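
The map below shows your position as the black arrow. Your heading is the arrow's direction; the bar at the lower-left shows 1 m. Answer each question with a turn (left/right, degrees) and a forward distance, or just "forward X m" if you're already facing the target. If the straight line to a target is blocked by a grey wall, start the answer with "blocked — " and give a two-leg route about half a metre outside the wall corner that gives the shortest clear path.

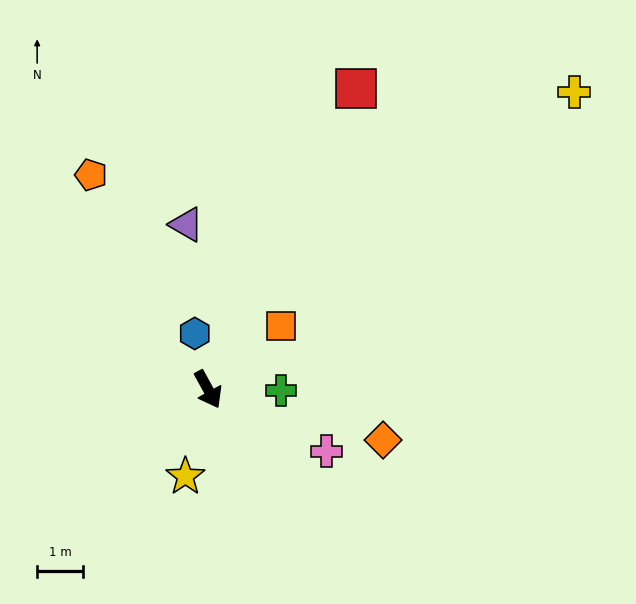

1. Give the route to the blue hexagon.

turn left 165°, forward 1.2 m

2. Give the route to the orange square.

turn left 102°, forward 2.1 m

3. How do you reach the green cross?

turn left 60°, forward 1.6 m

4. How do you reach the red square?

turn left 125°, forward 7.2 m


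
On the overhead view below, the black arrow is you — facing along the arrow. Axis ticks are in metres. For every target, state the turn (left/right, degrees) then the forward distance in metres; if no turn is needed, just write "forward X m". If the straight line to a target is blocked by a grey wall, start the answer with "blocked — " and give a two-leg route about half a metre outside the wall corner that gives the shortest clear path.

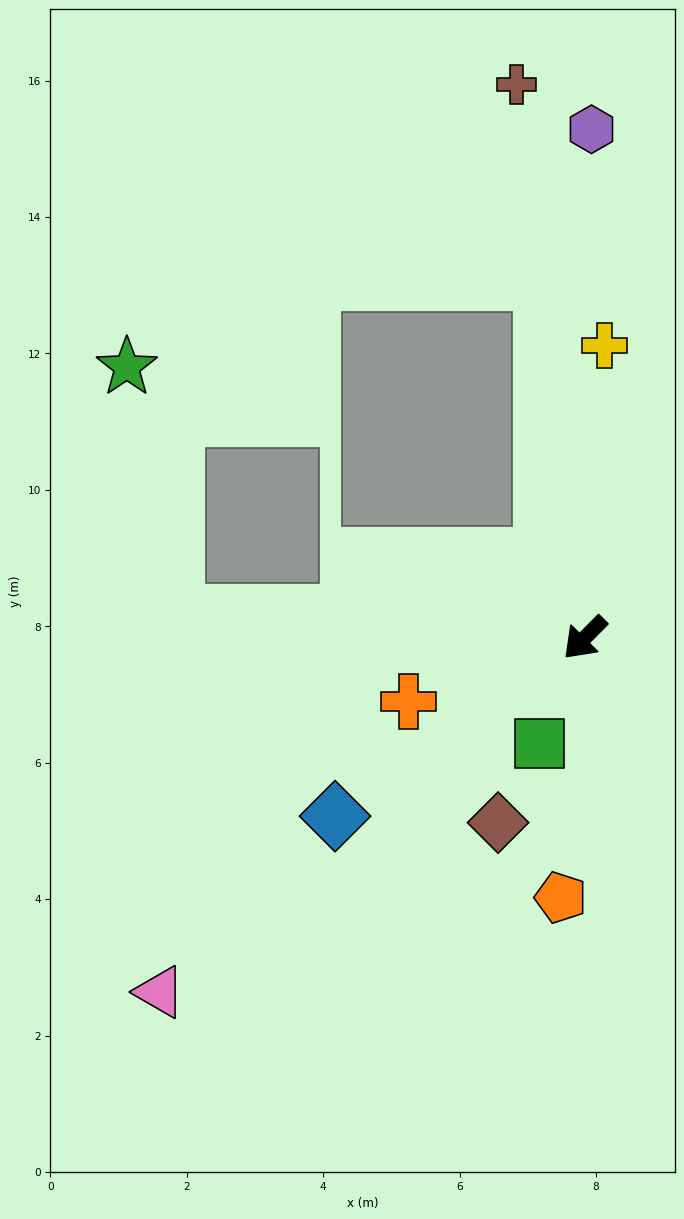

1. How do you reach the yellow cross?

turn right 139°, forward 4.3 m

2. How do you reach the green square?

turn left 22°, forward 1.7 m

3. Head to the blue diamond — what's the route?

turn right 10°, forward 4.5 m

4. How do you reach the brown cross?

turn right 128°, forward 8.2 m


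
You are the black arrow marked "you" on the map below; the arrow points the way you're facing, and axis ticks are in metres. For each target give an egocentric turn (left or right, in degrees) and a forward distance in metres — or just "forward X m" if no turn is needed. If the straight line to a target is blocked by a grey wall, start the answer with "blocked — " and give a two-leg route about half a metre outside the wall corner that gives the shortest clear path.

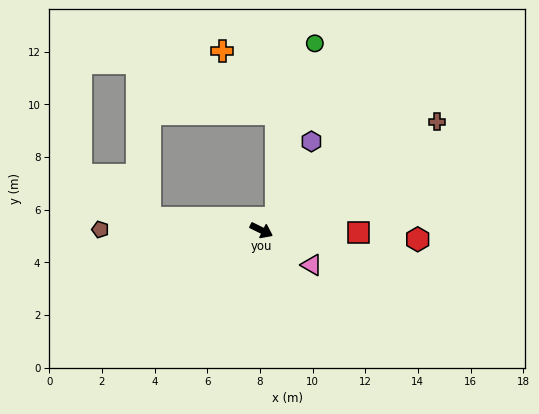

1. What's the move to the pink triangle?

turn right 8°, forward 2.3 m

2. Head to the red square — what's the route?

turn left 25°, forward 3.7 m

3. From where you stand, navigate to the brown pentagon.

turn right 154°, forward 6.1 m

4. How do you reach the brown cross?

turn left 58°, forward 7.8 m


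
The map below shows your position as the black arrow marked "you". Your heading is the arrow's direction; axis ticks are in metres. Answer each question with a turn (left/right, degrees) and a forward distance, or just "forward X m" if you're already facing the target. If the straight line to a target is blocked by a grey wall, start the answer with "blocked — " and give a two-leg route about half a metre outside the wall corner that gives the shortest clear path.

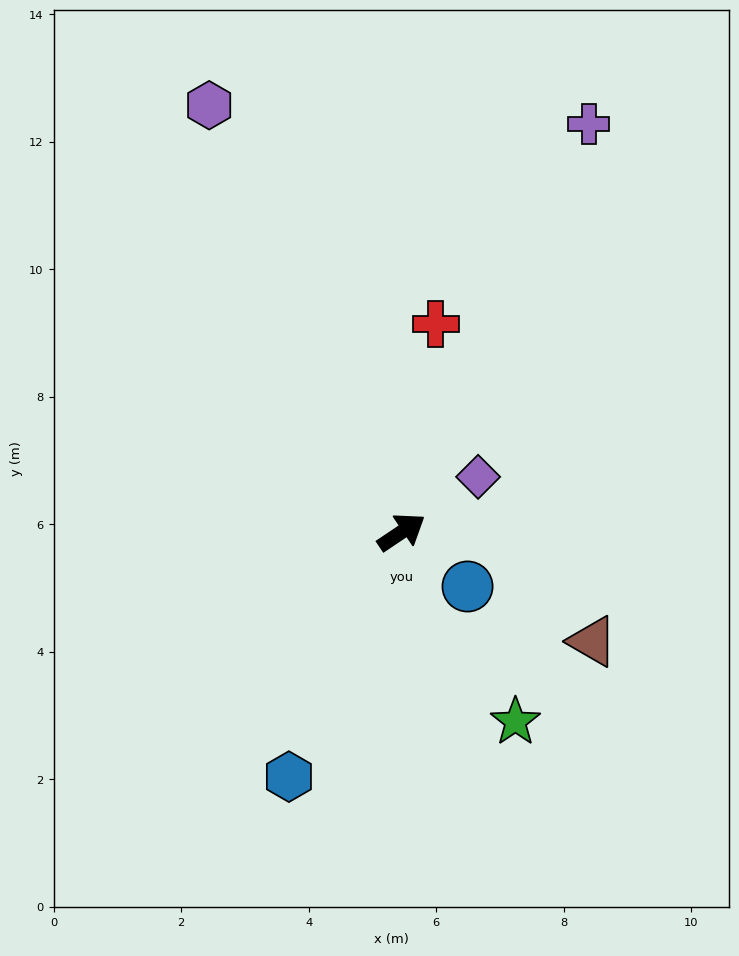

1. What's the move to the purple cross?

turn left 32°, forward 7.0 m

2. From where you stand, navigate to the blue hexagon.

turn right 149°, forward 4.2 m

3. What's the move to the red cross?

turn left 47°, forward 3.3 m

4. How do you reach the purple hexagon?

turn left 80°, forward 7.3 m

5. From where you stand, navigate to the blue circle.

turn right 73°, forward 1.3 m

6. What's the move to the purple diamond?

forward 1.5 m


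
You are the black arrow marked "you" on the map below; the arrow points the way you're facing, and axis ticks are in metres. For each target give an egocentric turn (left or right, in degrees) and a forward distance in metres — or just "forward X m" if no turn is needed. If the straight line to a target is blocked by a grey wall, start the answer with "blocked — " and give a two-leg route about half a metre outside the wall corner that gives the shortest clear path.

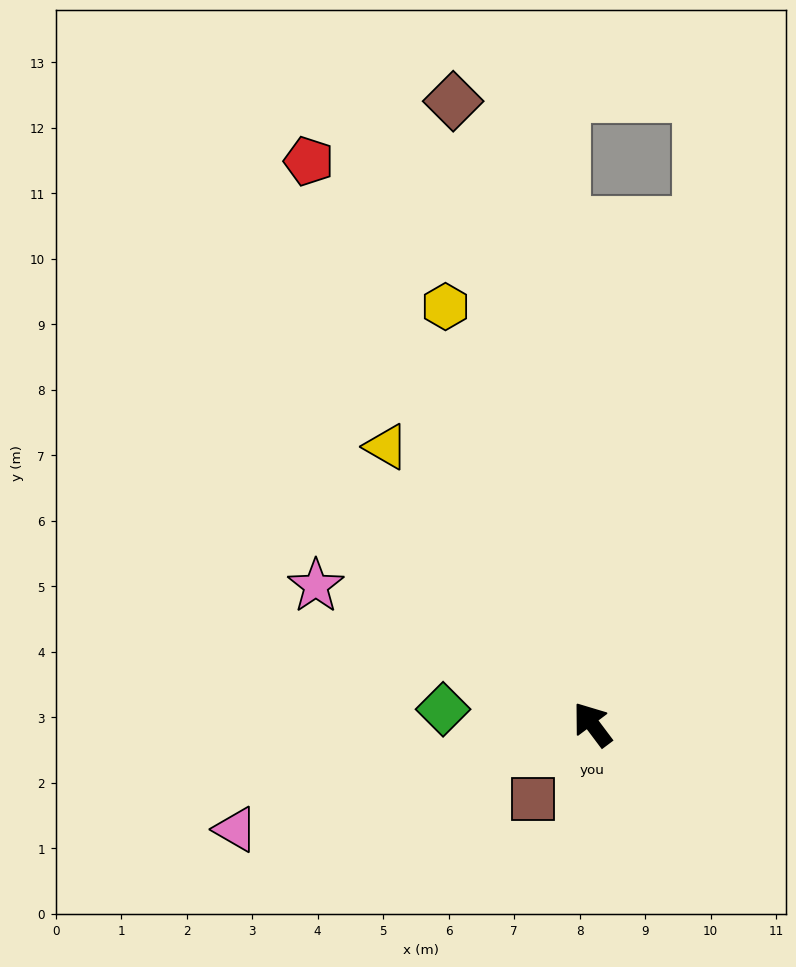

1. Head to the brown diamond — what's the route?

turn right 24°, forward 9.7 m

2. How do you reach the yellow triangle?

forward 5.3 m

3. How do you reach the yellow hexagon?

turn right 18°, forward 6.8 m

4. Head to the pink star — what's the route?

turn left 27°, forward 4.7 m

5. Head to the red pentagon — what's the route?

turn right 10°, forward 9.6 m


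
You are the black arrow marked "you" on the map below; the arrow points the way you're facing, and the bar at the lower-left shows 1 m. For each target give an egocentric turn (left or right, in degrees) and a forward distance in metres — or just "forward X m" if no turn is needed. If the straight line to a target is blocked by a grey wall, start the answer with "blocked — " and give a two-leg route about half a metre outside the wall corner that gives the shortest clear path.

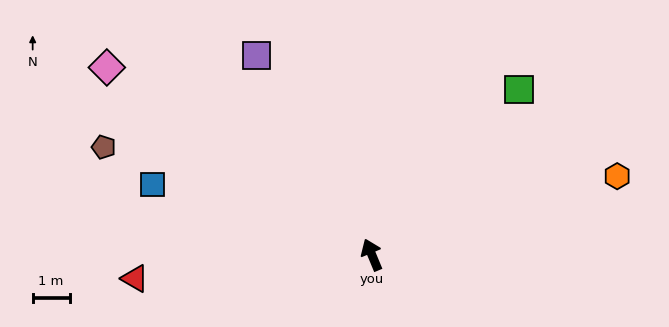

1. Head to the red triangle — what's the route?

turn left 73°, forward 6.5 m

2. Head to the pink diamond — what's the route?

turn left 32°, forward 8.8 m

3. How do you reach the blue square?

turn left 50°, forward 6.2 m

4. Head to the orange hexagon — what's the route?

turn right 95°, forward 7.0 m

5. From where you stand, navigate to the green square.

turn right 64°, forward 6.0 m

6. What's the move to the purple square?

turn left 7°, forward 6.2 m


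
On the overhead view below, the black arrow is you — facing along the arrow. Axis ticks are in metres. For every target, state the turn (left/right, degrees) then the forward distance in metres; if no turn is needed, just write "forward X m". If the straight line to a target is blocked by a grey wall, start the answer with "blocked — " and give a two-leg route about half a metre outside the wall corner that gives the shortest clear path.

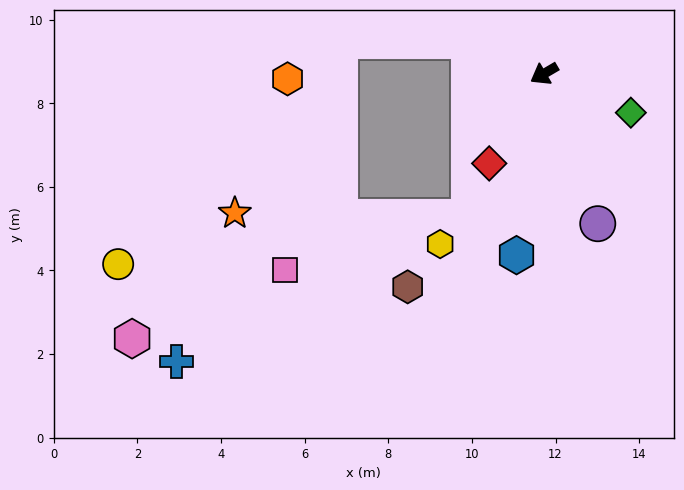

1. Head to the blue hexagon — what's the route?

turn left 51°, forward 4.4 m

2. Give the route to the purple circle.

turn left 79°, forward 3.8 m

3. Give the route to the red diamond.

turn left 28°, forward 2.5 m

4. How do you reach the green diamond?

turn left 125°, forward 2.3 m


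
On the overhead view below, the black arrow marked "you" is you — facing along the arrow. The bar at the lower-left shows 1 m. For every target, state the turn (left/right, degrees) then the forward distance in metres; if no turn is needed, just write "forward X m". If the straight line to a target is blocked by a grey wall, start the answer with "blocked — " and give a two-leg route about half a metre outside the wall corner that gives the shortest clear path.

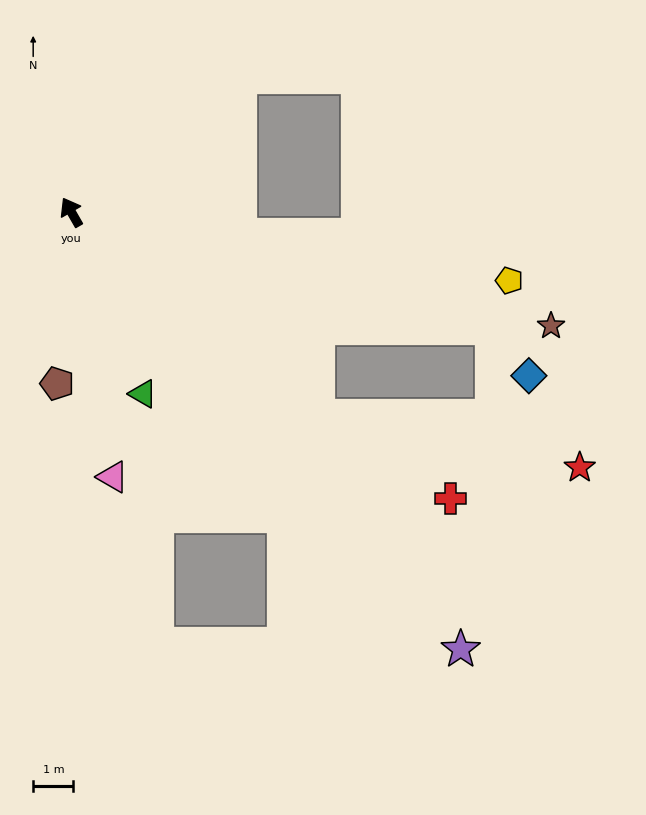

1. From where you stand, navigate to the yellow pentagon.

turn right 129°, forward 11.0 m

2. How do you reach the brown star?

turn right 133°, forward 12.2 m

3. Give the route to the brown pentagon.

turn left 145°, forward 4.3 m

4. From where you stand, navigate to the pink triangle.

turn left 159°, forward 6.7 m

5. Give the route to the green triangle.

turn left 172°, forward 4.8 m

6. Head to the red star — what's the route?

blocked — turn right 159°, forward 7.9 m, then turn left 28°, forward 6.6 m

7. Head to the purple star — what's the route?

turn right 168°, forward 14.5 m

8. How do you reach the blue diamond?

blocked — turn right 135°, forward 10.8 m, then turn right 37°, forward 1.5 m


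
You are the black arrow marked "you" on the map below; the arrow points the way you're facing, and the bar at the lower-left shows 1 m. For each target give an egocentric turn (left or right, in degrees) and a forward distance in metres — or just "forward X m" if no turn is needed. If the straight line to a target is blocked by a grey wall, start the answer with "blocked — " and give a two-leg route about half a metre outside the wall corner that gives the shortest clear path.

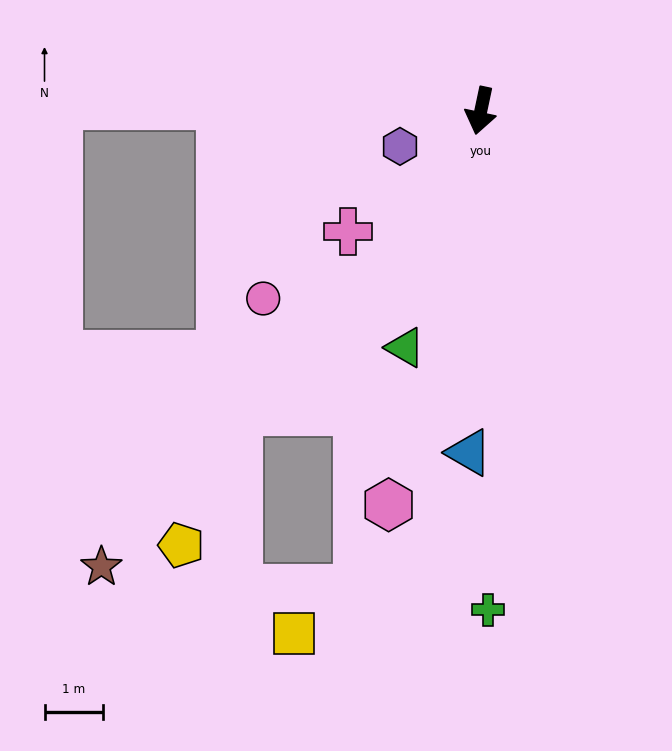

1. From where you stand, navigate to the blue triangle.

turn left 10°, forward 5.9 m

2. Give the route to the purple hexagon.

turn right 54°, forward 1.5 m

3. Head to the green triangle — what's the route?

turn right 6°, forward 4.3 m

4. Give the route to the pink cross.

turn right 36°, forward 3.1 m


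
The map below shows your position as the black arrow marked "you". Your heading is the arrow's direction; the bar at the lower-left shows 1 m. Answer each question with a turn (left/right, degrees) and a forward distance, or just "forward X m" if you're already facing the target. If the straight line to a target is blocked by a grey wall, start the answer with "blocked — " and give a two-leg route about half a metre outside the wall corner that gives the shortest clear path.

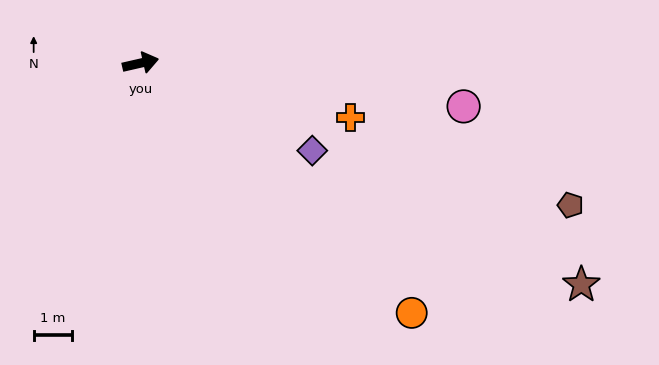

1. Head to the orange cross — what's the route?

turn right 27°, forward 5.6 m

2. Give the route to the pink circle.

turn right 21°, forward 8.4 m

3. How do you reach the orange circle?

turn right 56°, forward 9.5 m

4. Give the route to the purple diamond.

turn right 40°, forward 5.0 m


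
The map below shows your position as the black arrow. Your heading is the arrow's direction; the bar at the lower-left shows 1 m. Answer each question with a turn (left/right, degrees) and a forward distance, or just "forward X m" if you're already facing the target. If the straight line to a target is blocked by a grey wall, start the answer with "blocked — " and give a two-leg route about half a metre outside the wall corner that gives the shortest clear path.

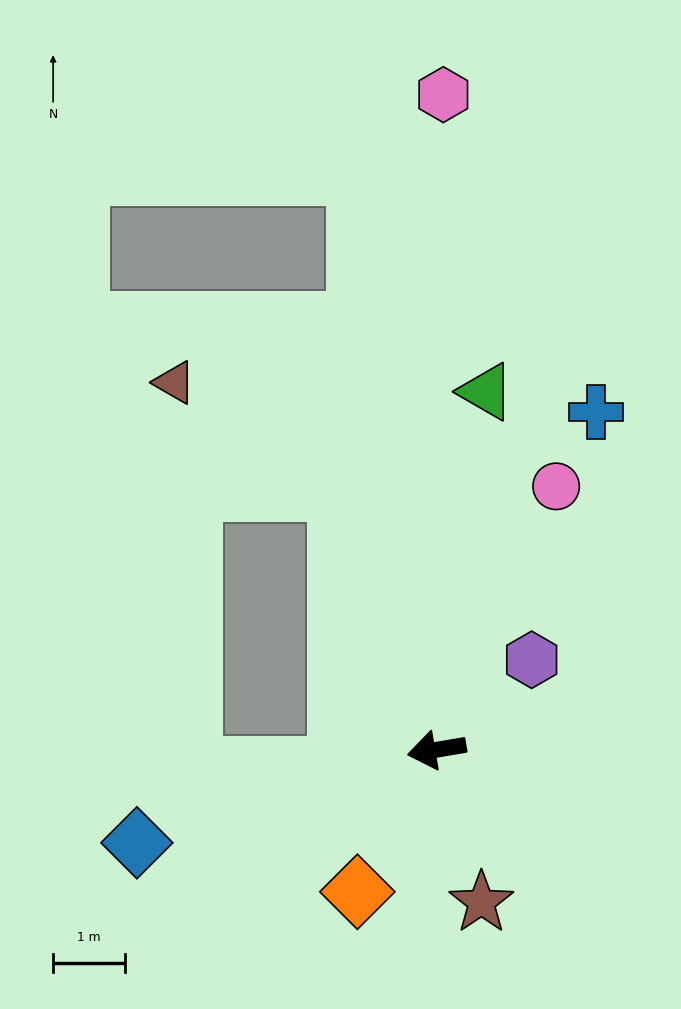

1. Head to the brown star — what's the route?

turn left 97°, forward 2.2 m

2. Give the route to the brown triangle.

blocked — turn right 79°, forward 3.8 m, then turn left 36°, forward 2.7 m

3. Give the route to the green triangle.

turn right 107°, forward 5.0 m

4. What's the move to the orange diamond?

turn left 51°, forward 2.3 m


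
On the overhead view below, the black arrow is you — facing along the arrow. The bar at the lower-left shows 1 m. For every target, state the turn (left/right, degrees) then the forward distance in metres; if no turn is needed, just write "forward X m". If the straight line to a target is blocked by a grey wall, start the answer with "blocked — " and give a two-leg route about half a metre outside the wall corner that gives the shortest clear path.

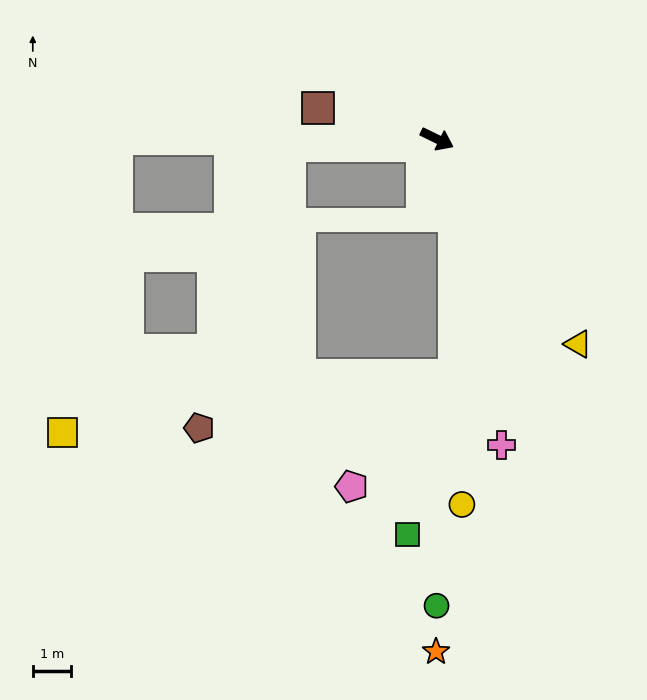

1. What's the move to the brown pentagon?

blocked — turn right 151°, forward 3.9 m, then turn left 69°, forward 7.8 m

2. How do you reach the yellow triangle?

turn right 29°, forward 6.6 m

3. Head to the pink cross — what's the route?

turn right 52°, forward 8.3 m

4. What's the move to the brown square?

turn right 168°, forward 3.3 m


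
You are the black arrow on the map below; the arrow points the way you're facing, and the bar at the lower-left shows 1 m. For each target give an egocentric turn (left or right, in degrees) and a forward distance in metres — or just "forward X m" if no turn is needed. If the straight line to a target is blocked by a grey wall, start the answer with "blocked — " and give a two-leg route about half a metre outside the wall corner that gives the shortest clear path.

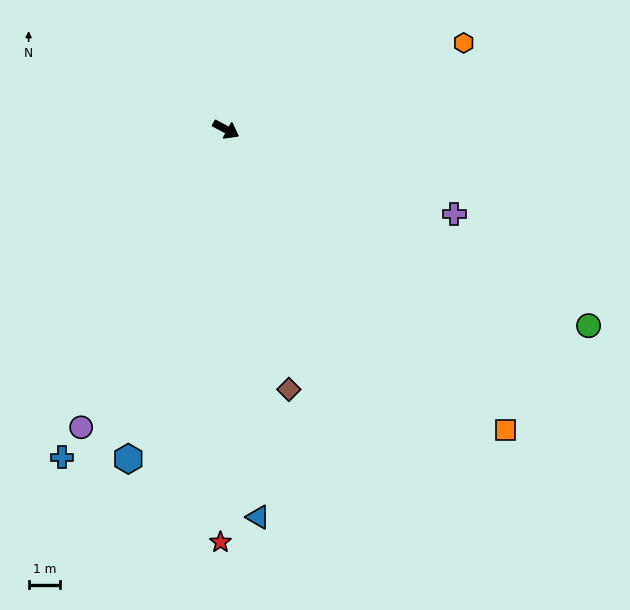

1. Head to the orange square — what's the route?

turn right 19°, forward 13.0 m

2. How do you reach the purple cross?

turn left 8°, forward 7.7 m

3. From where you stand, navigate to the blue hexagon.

turn right 78°, forward 10.9 m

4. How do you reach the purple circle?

turn right 88°, forward 10.5 m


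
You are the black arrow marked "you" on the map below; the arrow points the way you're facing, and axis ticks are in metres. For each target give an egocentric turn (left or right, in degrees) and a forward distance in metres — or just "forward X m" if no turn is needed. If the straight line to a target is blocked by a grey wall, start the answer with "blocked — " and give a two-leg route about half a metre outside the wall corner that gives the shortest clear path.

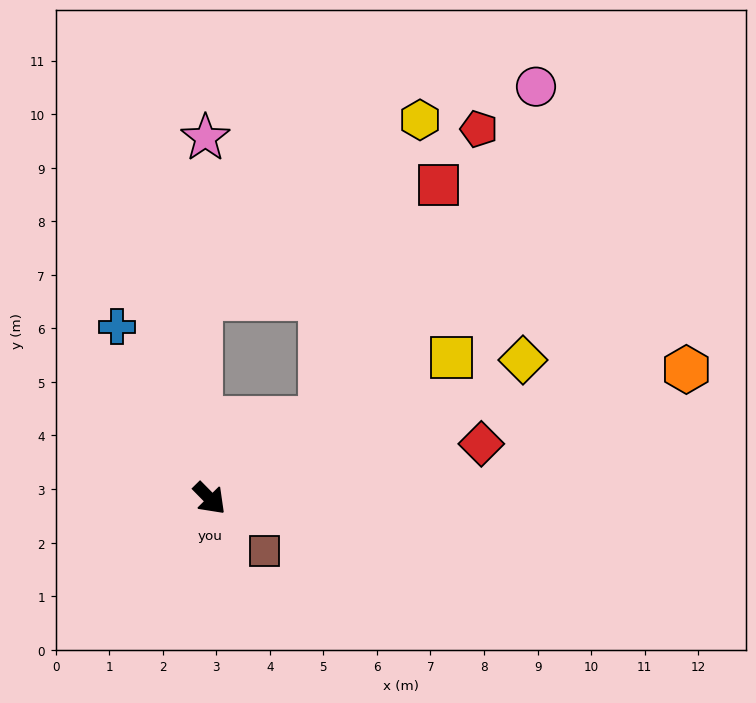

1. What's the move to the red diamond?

turn left 57°, forward 5.2 m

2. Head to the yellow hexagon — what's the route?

blocked — turn left 81°, forward 2.6 m, then turn left 36°, forward 5.9 m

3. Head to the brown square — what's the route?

forward 1.4 m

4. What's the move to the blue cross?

turn left 164°, forward 3.6 m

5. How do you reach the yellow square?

turn left 76°, forward 5.2 m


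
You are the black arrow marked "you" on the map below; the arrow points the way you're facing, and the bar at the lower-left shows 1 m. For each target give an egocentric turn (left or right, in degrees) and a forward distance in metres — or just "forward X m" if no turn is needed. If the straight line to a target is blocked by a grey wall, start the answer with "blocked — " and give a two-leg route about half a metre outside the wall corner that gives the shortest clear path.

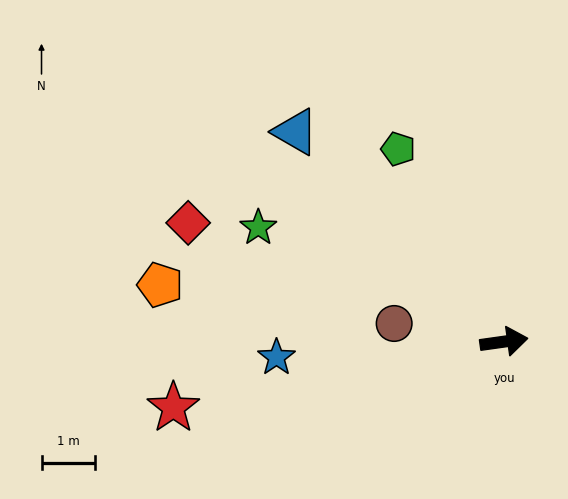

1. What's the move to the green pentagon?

turn left 111°, forward 4.1 m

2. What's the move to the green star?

turn left 147°, forward 5.1 m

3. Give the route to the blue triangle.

turn left 127°, forward 5.5 m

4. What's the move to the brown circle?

turn left 163°, forward 2.1 m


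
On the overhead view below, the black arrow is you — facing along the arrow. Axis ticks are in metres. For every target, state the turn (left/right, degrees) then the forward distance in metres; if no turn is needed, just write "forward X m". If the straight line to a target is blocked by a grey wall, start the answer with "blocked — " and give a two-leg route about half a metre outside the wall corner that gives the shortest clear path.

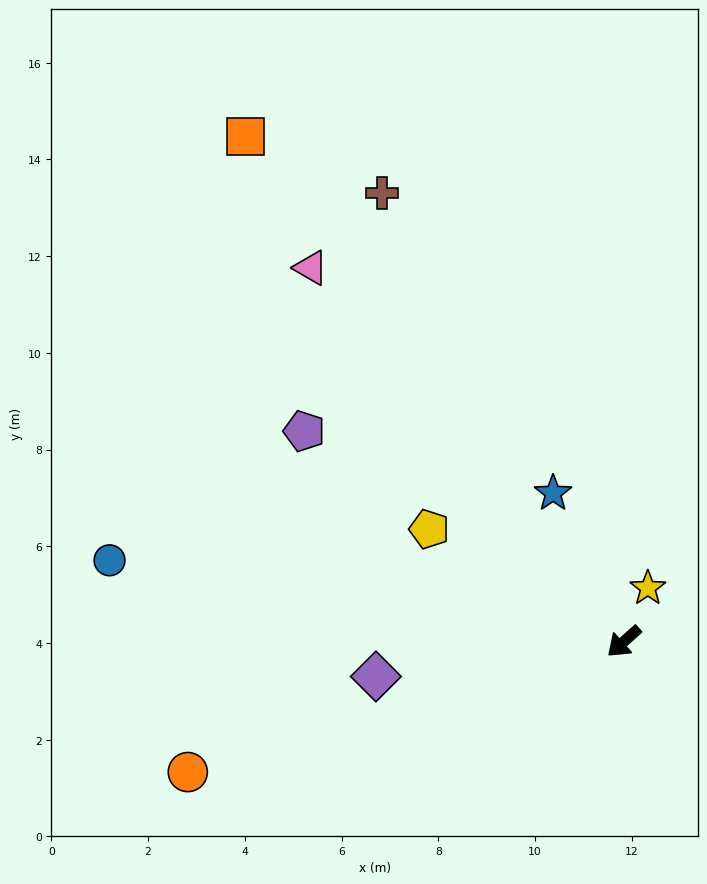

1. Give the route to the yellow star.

turn right 156°, forward 1.2 m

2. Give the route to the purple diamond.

turn right 34°, forward 5.2 m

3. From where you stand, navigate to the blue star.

turn right 106°, forward 3.4 m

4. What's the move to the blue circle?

turn right 51°, forward 10.8 m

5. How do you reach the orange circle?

turn right 25°, forward 9.4 m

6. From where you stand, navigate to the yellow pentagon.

turn right 72°, forward 4.6 m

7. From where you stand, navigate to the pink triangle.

turn right 92°, forward 10.1 m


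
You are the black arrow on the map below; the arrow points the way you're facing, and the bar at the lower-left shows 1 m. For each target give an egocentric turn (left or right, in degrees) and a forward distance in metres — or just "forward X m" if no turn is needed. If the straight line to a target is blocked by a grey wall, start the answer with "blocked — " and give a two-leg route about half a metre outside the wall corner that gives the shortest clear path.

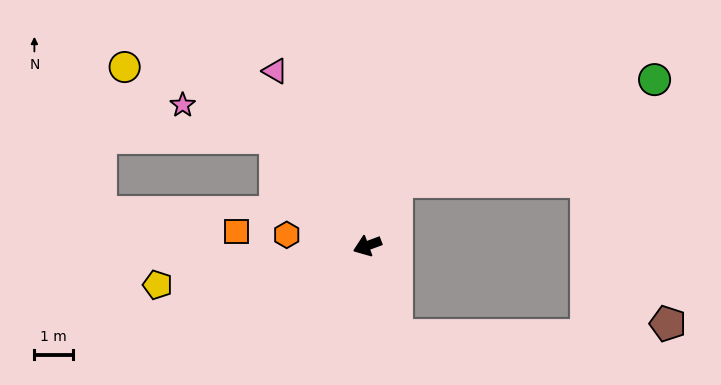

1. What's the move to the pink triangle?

turn right 83°, forward 5.1 m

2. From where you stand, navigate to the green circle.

blocked — turn right 135°, forward 1.8 m, then turn right 44°, forward 7.1 m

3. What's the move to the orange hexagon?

turn right 28°, forward 2.1 m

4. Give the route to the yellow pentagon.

turn right 10°, forward 5.5 m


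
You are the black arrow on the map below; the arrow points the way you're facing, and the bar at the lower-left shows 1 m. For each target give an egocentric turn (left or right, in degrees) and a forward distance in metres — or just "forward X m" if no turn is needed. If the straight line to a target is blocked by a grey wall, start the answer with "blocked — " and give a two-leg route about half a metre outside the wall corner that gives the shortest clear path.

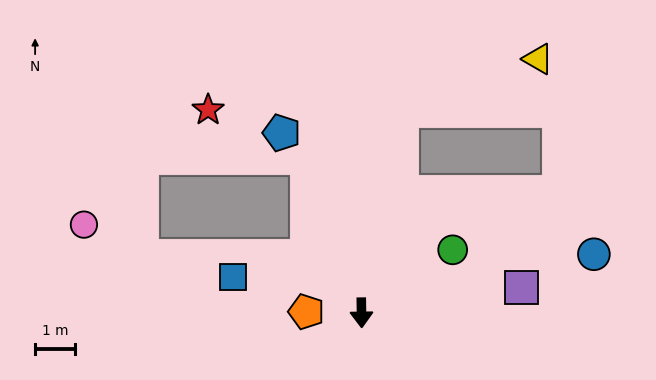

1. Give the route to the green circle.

turn left 124°, forward 2.8 m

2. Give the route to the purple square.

turn left 98°, forward 4.0 m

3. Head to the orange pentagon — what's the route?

turn right 92°, forward 1.4 m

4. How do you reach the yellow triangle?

blocked — turn left 168°, forward 5.1 m, then turn right 58°, forward 3.6 m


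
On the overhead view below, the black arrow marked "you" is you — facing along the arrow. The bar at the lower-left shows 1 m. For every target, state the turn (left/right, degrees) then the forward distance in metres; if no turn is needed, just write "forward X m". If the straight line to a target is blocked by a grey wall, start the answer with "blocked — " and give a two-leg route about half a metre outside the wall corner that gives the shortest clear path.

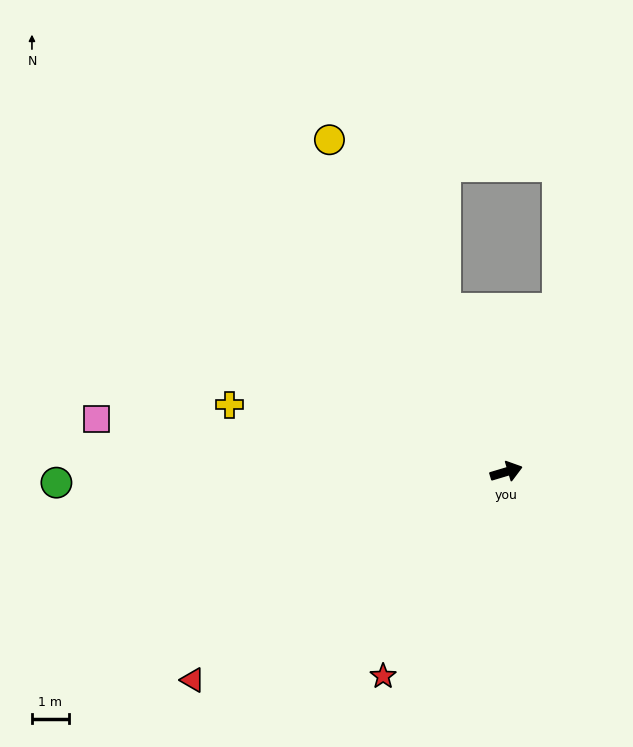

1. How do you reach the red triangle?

turn right 163°, forward 10.3 m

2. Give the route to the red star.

turn right 138°, forward 6.5 m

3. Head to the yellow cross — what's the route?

turn left 150°, forward 7.8 m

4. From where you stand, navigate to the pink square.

turn left 156°, forward 11.3 m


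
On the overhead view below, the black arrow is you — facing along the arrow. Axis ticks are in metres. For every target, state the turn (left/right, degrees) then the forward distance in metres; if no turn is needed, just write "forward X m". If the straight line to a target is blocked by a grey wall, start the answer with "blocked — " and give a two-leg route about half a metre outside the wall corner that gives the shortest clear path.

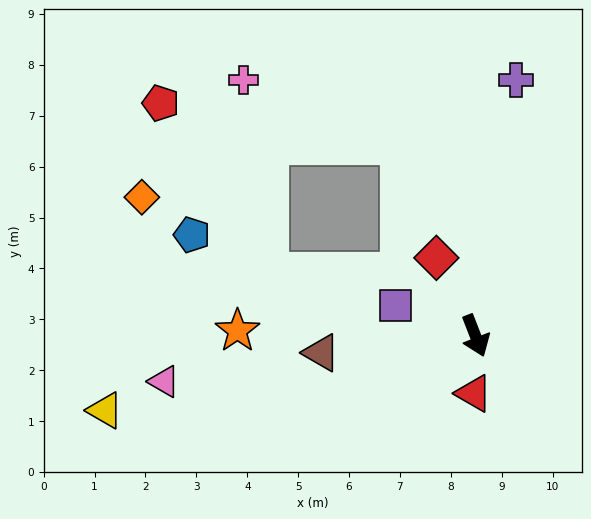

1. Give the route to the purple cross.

turn left 150°, forward 5.1 m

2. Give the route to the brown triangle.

turn right 105°, forward 3.0 m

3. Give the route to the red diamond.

turn right 175°, forward 1.7 m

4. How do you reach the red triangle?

turn right 23°, forward 1.1 m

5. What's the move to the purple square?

turn right 132°, forward 1.7 m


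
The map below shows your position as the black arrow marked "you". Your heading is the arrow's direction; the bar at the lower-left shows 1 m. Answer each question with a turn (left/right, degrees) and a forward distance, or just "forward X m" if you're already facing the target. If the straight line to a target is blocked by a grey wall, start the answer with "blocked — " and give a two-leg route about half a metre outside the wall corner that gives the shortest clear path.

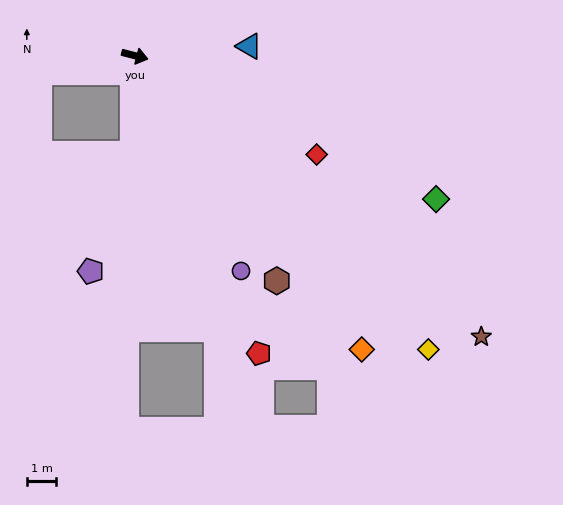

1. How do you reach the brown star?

turn right 24°, forward 15.1 m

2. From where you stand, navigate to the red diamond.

turn right 14°, forward 7.0 m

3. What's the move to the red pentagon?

turn right 53°, forward 10.9 m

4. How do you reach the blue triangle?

turn left 19°, forward 3.9 m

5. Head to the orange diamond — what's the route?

turn right 38°, forward 12.6 m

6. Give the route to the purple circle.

turn right 49°, forward 8.1 m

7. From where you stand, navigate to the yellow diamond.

turn right 30°, forward 14.0 m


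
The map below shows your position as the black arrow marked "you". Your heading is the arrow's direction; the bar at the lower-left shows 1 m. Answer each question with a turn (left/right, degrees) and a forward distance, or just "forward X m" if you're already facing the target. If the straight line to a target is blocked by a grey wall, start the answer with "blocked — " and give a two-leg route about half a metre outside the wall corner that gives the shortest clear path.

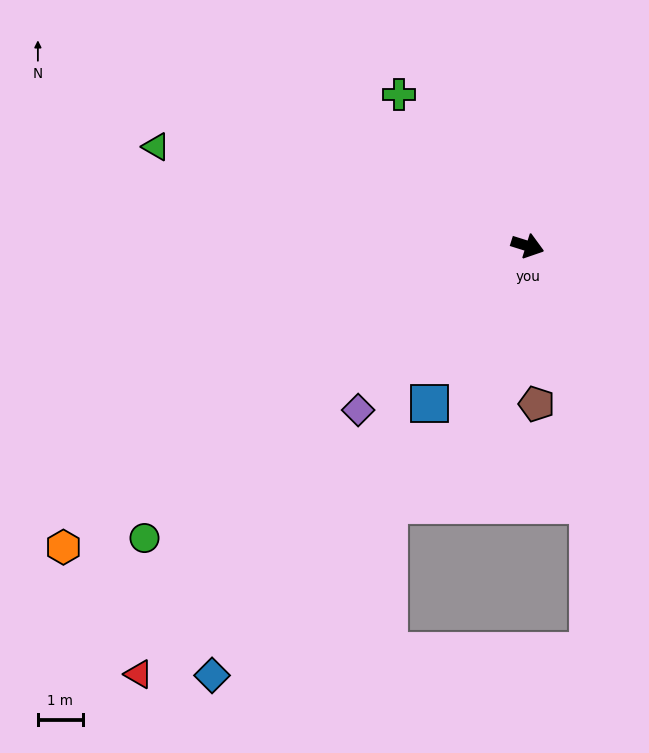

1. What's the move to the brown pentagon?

turn right 69°, forward 3.5 m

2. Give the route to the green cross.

turn left 148°, forward 4.4 m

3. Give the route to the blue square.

turn right 104°, forward 4.1 m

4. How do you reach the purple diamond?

turn right 119°, forward 5.2 m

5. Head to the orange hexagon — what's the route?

turn right 130°, forward 12.3 m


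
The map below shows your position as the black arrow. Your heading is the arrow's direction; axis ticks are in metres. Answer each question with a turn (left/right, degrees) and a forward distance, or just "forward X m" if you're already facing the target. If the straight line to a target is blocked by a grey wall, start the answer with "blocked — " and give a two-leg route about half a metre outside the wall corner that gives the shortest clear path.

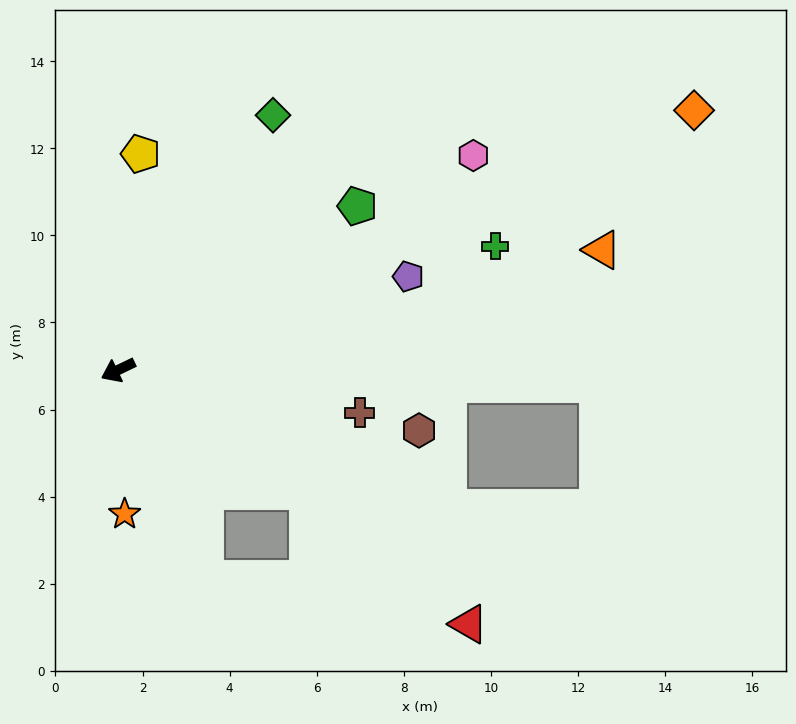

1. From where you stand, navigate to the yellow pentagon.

turn right 122°, forward 5.0 m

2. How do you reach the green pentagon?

turn right 171°, forward 6.7 m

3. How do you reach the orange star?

turn left 67°, forward 3.3 m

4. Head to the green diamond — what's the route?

turn right 147°, forward 6.8 m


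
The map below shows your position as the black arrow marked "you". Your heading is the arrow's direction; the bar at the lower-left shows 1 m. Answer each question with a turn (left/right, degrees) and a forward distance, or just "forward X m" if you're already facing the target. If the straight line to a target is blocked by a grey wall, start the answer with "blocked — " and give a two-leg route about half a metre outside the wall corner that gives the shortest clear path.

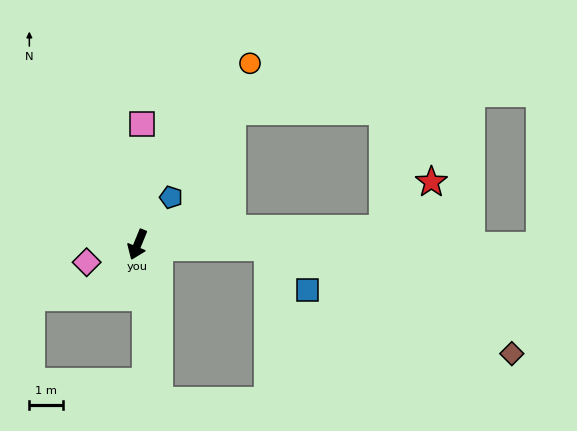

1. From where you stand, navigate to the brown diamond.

blocked — turn left 111°, forward 3.9 m, then turn right 22°, forward 7.9 m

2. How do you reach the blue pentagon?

turn left 167°, forward 1.7 m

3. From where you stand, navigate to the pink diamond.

turn right 49°, forward 1.6 m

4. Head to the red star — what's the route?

blocked — turn left 116°, forward 7.3 m, then turn left 40°, forward 2.0 m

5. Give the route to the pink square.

turn right 160°, forward 3.6 m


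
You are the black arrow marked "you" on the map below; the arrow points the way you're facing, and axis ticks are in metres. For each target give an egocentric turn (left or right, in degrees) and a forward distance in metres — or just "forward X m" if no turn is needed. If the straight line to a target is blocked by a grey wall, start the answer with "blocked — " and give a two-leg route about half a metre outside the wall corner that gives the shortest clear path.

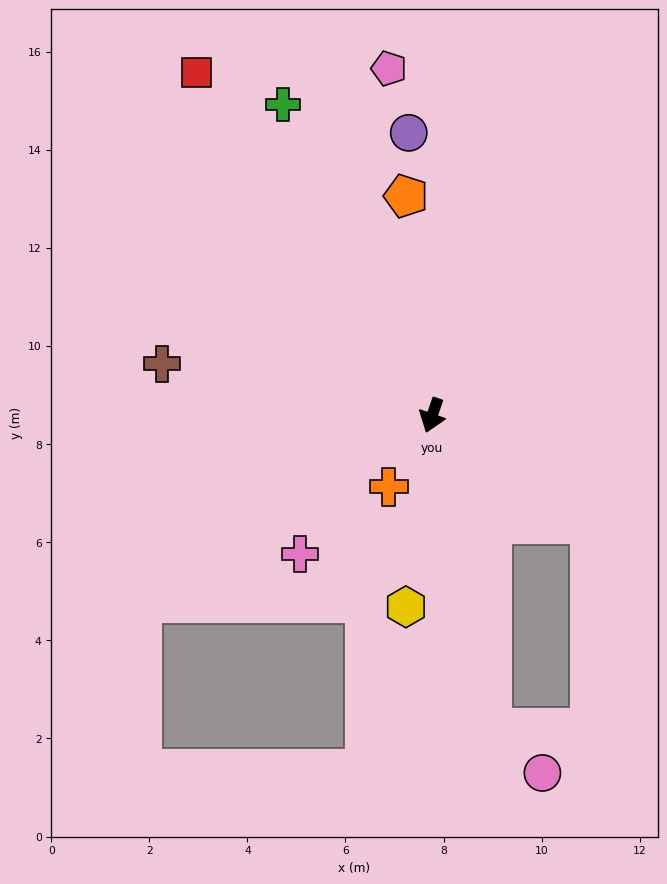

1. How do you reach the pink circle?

blocked — turn left 30°, forward 6.5 m, then turn left 38°, forward 1.4 m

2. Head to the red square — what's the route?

turn right 126°, forward 8.5 m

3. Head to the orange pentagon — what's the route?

turn right 154°, forward 4.5 m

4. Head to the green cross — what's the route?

turn right 135°, forward 7.0 m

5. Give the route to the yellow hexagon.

turn left 11°, forward 3.9 m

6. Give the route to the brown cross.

turn right 82°, forward 5.6 m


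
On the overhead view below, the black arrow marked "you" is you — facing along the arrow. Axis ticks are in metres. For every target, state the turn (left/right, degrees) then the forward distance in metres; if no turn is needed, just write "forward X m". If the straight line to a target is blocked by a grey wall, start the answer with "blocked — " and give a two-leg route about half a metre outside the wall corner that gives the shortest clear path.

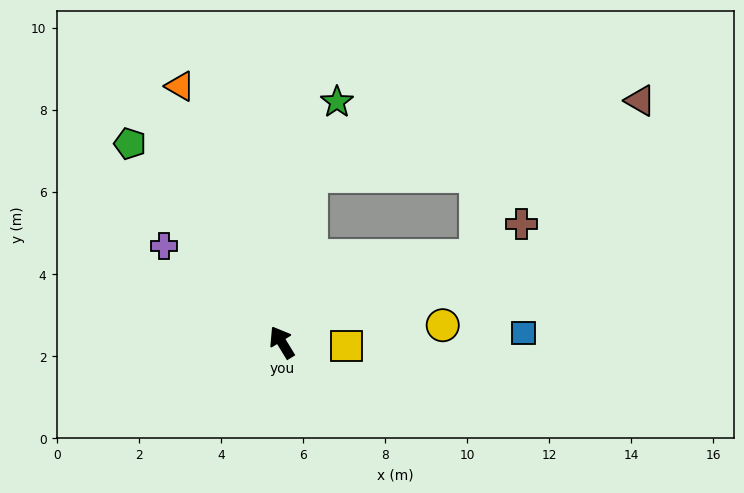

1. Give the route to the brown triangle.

blocked — turn right 41°, forward 4.1 m, then turn right 68°, forward 8.2 m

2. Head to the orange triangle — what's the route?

turn right 10°, forward 6.7 m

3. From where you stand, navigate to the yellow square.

turn right 125°, forward 1.6 m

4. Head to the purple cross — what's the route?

turn left 19°, forward 3.7 m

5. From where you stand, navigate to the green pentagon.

turn left 6°, forward 6.1 m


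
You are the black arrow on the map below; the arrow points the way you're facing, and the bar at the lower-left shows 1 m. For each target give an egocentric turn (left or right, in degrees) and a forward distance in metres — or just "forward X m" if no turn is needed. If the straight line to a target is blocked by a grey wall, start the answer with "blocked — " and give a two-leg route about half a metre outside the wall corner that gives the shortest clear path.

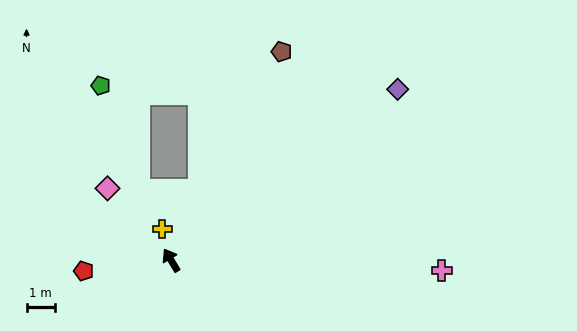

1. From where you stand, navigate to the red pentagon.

turn left 66°, forward 3.1 m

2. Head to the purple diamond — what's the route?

turn right 84°, forward 9.9 m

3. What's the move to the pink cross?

turn right 123°, forward 9.5 m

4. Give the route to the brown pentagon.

turn right 59°, forward 8.3 m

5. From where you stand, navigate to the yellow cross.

turn right 16°, forward 1.1 m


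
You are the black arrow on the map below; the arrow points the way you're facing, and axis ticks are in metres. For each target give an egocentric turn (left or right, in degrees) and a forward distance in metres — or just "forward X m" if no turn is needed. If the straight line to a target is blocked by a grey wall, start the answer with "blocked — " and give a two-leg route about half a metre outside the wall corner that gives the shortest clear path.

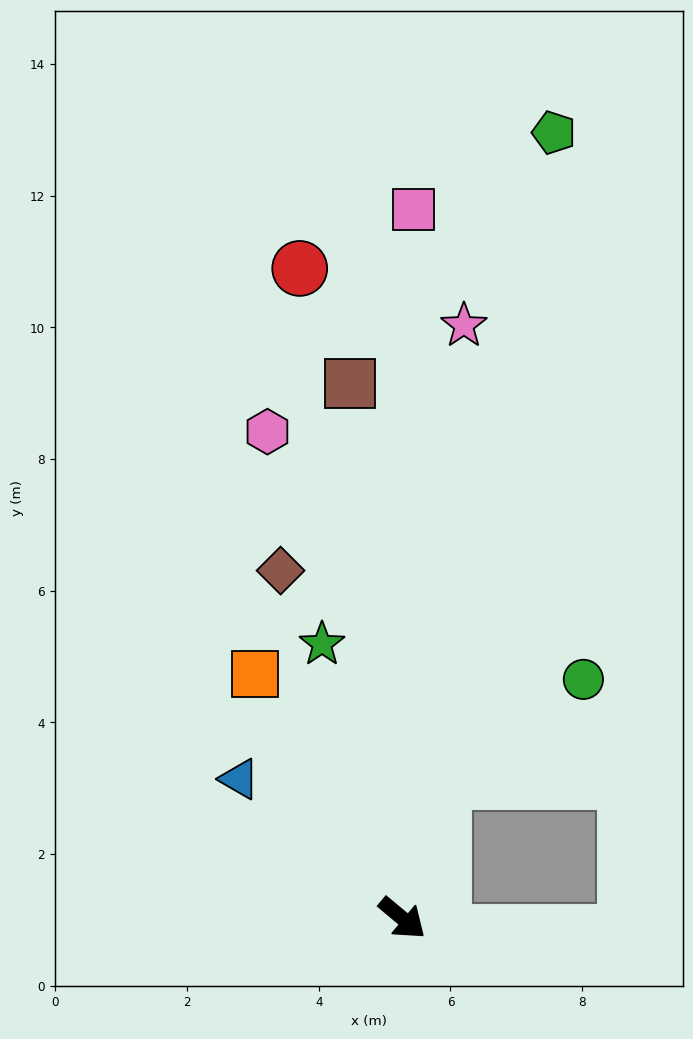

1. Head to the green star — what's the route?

turn left 146°, forward 4.3 m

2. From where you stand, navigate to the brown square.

turn left 135°, forward 8.2 m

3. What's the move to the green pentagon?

turn left 119°, forward 12.2 m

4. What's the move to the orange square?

turn left 161°, forward 4.3 m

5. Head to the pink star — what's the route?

turn left 124°, forward 9.1 m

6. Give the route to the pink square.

turn left 129°, forward 10.8 m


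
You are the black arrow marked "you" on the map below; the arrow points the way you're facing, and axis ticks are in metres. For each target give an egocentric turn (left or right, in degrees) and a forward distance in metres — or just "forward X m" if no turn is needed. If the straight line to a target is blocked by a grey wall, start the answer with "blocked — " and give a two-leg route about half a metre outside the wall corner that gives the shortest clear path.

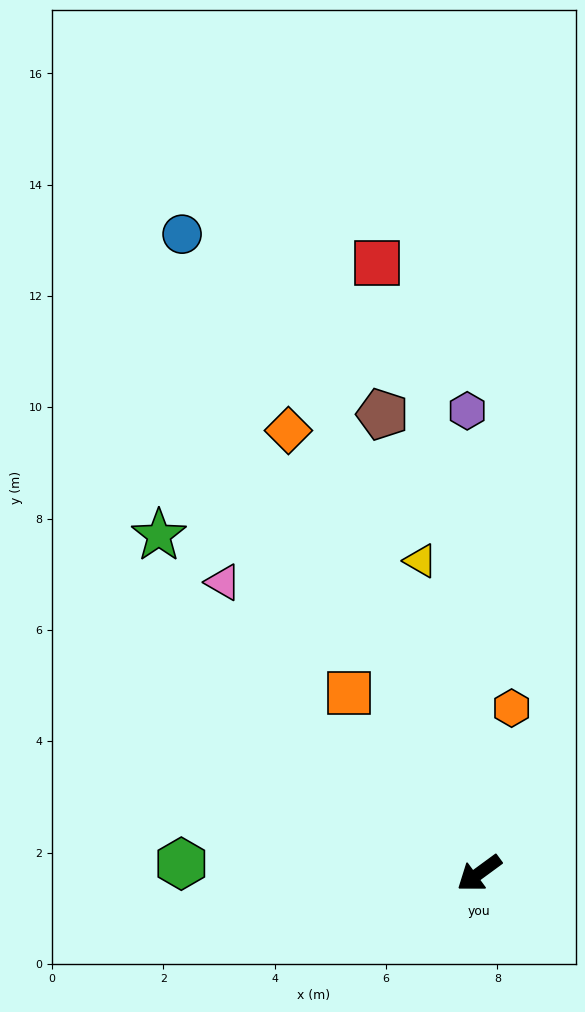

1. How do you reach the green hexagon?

turn right 38°, forward 5.4 m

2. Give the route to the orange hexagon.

turn right 137°, forward 3.0 m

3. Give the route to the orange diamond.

turn right 103°, forward 8.7 m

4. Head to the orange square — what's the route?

turn right 90°, forward 4.0 m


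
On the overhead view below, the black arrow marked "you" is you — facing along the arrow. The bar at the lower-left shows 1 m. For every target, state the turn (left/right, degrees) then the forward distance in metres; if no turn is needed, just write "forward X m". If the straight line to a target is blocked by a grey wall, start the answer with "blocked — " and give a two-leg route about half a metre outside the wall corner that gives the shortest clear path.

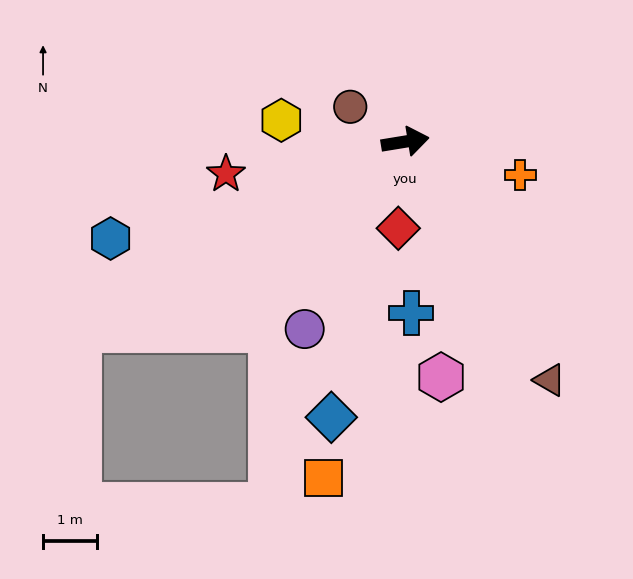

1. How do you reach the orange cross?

turn right 26°, forward 2.2 m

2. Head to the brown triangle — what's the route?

turn right 68°, forward 5.2 m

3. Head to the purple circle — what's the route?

turn right 128°, forward 3.9 m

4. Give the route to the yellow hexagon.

turn left 161°, forward 2.3 m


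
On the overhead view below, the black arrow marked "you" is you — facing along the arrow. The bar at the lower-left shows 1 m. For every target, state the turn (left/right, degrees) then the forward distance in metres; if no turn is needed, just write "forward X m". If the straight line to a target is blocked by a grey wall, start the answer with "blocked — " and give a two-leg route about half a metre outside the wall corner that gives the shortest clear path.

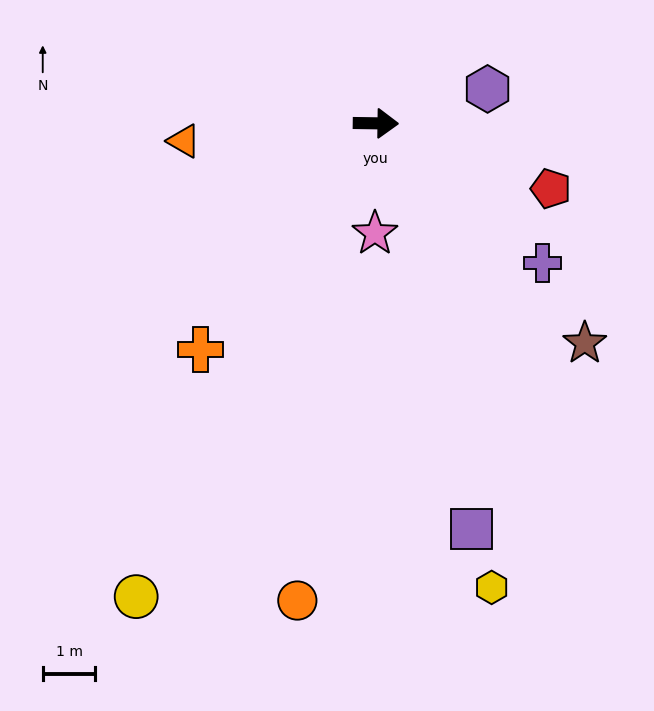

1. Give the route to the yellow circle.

turn right 116°, forward 10.1 m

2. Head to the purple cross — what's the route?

turn right 39°, forward 4.1 m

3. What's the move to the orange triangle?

turn right 174°, forward 3.7 m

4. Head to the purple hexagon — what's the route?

turn left 18°, forward 2.2 m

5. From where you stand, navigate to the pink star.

turn right 90°, forward 2.1 m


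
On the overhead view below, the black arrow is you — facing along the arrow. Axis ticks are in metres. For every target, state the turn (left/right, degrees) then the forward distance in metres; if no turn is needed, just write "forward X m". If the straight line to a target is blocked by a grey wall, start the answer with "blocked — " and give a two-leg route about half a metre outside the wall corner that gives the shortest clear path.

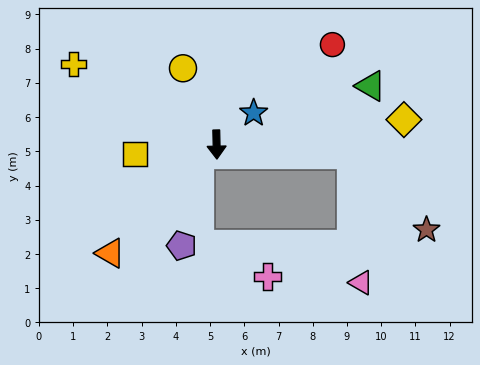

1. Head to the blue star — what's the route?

turn left 129°, forward 1.4 m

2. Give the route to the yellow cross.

turn right 121°, forward 4.8 m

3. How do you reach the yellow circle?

turn right 158°, forward 2.4 m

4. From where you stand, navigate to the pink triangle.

blocked — turn left 85°, forward 4.0 m, then turn right 82°, forward 3.8 m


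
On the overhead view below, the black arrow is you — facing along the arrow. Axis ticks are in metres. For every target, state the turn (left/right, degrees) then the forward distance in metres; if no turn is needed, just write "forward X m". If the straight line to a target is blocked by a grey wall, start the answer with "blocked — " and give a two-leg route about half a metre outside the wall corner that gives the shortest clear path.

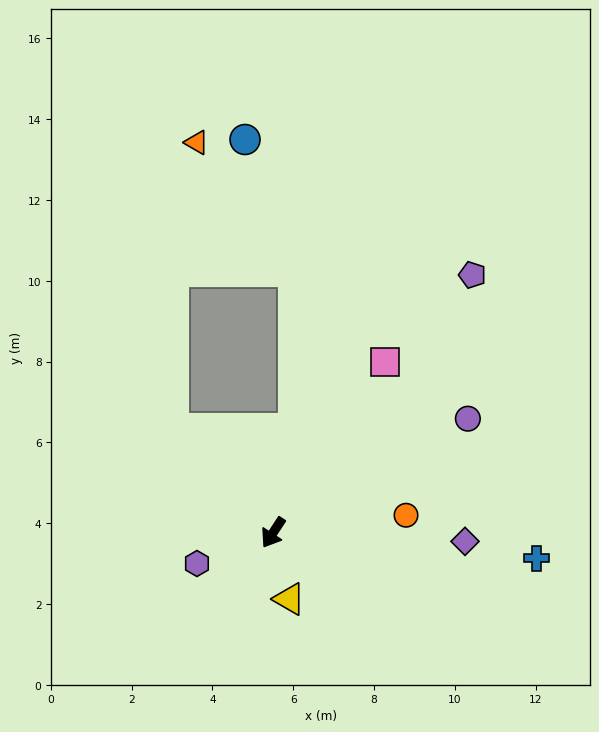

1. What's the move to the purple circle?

turn left 153°, forward 5.6 m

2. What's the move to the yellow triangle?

turn left 47°, forward 1.7 m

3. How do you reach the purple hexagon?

turn right 35°, forward 2.0 m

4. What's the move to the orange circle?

turn left 130°, forward 3.3 m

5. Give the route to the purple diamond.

turn left 120°, forward 4.8 m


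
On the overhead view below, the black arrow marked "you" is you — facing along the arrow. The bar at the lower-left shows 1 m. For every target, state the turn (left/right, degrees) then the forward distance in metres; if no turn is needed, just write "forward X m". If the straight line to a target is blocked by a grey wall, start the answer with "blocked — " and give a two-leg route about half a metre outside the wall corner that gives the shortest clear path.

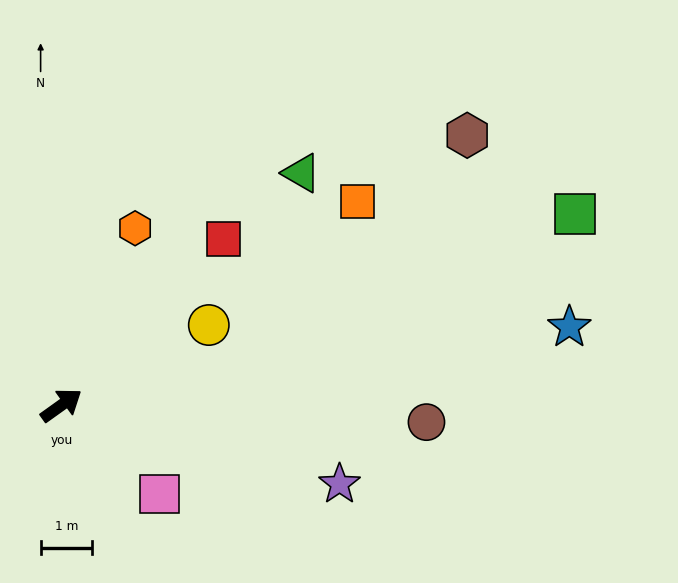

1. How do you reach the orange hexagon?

turn left 32°, forward 3.7 m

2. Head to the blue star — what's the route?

turn right 27°, forward 10.0 m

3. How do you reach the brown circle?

turn right 38°, forward 7.1 m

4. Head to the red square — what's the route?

turn left 10°, forward 4.5 m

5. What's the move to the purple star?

turn right 51°, forward 5.6 m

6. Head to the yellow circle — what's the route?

turn right 7°, forward 3.3 m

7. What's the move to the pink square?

turn right 78°, forward 2.6 m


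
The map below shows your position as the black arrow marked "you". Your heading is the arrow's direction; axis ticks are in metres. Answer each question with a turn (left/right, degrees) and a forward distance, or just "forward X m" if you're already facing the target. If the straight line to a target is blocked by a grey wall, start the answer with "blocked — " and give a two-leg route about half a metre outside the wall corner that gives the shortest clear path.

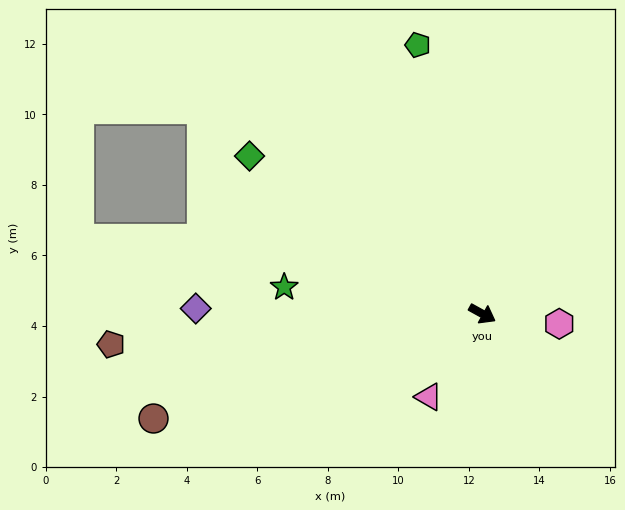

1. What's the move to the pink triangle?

turn right 94°, forward 2.8 m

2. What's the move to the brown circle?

turn right 133°, forward 9.8 m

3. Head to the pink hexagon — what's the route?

turn left 21°, forward 2.2 m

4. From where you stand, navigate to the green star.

turn right 159°, forward 5.7 m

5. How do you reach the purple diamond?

turn right 152°, forward 8.1 m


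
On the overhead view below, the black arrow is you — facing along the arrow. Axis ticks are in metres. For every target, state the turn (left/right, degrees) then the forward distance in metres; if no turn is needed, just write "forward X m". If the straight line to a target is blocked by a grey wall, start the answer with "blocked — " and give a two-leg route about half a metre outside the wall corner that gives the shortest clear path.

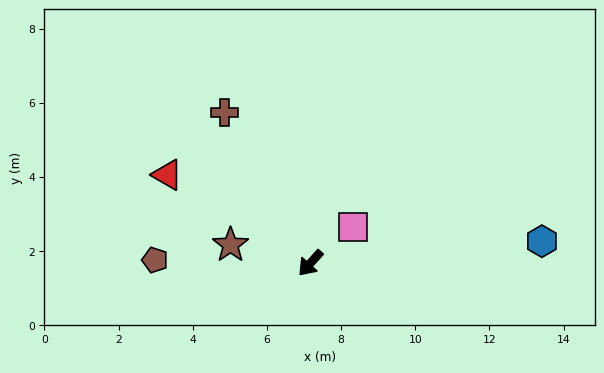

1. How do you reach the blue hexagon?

turn left 137°, forward 6.3 m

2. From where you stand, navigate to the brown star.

turn right 61°, forward 2.2 m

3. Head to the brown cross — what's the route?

turn right 108°, forward 4.7 m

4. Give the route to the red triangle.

turn right 80°, forward 4.5 m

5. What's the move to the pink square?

turn left 172°, forward 1.5 m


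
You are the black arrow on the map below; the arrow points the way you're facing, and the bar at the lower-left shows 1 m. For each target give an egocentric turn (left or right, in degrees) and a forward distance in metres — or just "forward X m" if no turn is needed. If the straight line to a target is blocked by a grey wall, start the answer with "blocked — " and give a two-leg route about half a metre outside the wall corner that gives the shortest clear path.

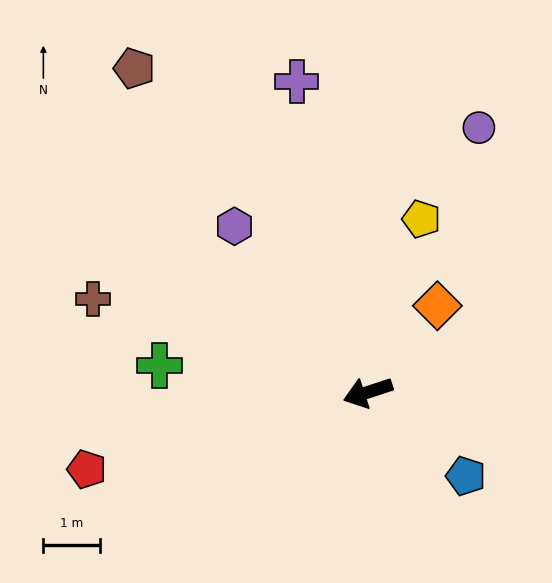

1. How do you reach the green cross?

turn right 25°, forward 3.7 m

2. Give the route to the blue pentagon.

turn left 121°, forward 2.3 m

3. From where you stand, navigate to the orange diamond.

turn right 147°, forward 2.0 m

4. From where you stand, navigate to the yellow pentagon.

turn right 125°, forward 3.2 m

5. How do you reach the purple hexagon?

turn right 69°, forward 3.8 m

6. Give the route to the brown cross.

turn right 37°, forward 5.2 m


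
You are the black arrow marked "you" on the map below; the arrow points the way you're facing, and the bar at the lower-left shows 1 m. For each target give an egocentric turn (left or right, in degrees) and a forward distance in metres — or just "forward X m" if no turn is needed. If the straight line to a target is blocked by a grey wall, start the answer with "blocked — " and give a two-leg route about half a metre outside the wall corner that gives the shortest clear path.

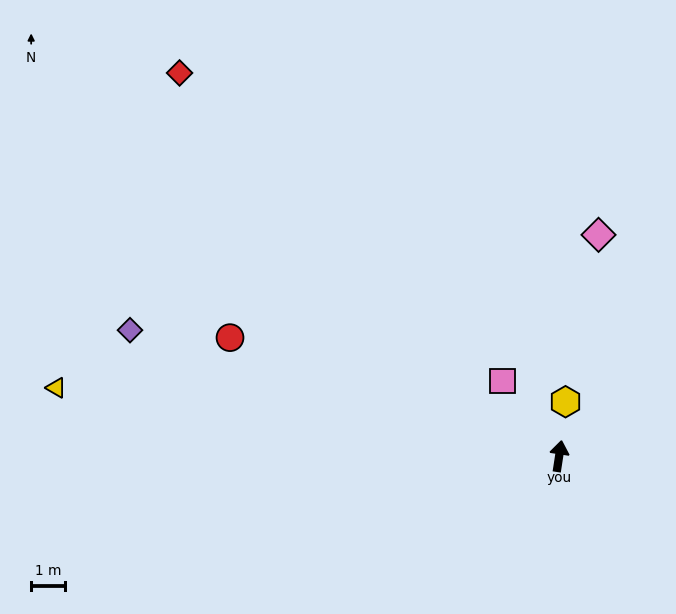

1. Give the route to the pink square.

turn left 46°, forward 2.8 m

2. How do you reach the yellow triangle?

turn left 91°, forward 15.0 m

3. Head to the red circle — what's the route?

turn left 79°, forward 10.3 m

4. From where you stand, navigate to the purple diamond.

turn left 82°, forward 13.2 m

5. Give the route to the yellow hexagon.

turn left 2°, forward 1.6 m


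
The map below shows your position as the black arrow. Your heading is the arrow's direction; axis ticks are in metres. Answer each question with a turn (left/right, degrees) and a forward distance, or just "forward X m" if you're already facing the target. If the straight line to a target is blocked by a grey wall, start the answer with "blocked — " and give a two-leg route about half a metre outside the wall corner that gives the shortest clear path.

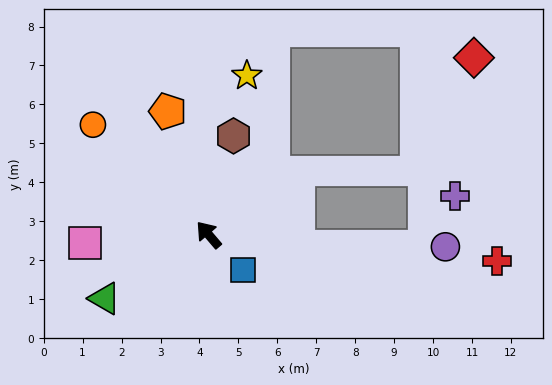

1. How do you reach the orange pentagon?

turn right 22°, forward 3.3 m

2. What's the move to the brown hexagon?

turn right 55°, forward 2.6 m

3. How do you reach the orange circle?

turn left 6°, forward 4.1 m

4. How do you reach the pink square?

turn left 53°, forward 3.2 m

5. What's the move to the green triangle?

turn left 81°, forward 3.1 m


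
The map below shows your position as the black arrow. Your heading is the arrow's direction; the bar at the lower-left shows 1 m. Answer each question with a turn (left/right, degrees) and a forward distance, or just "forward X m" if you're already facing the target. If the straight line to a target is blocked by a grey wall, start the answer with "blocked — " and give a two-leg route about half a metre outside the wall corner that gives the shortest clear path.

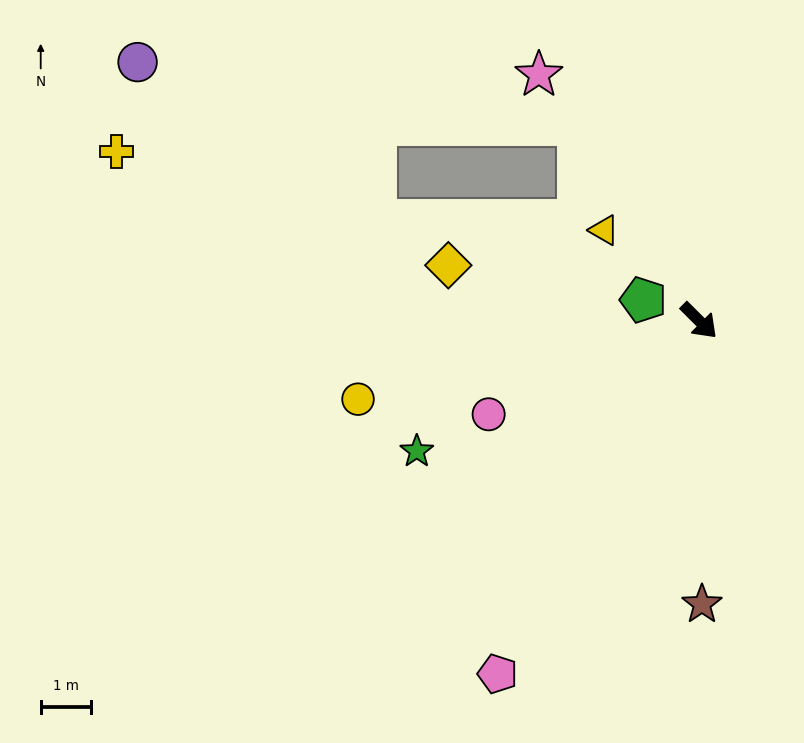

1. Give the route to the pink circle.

turn right 111°, forward 4.6 m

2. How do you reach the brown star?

turn right 45°, forward 5.7 m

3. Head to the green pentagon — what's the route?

turn right 156°, forward 1.2 m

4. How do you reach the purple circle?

blocked — turn left 166°, forward 4.6 m, then turn left 51°, forward 8.9 m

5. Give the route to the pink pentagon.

turn right 75°, forward 8.2 m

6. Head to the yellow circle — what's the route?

turn right 122°, forward 7.0 m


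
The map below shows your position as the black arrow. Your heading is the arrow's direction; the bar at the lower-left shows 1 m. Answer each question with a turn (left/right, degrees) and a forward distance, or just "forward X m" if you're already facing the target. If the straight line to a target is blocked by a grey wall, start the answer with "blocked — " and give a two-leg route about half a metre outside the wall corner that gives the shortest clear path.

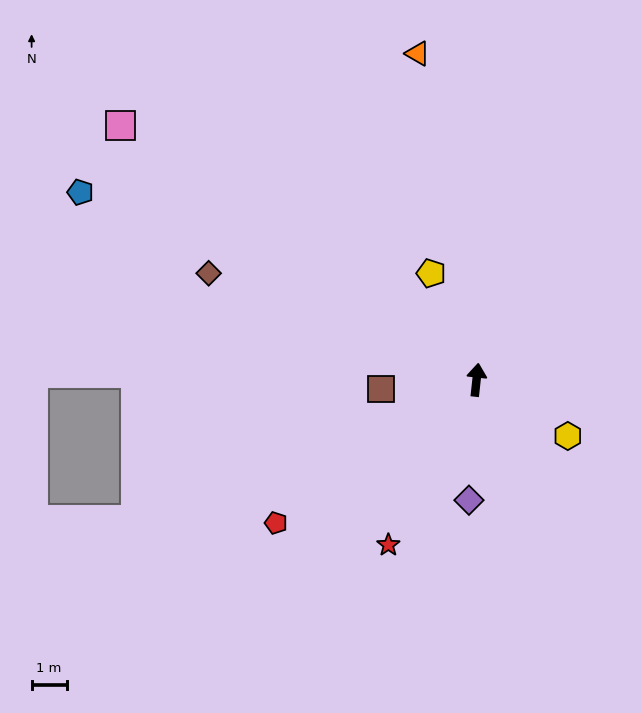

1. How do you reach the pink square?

turn left 61°, forward 12.5 m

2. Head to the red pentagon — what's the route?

turn left 132°, forward 7.0 m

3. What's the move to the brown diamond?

turn left 75°, forward 8.2 m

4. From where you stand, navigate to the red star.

turn left 158°, forward 5.3 m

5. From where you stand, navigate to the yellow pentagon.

turn left 29°, forward 3.3 m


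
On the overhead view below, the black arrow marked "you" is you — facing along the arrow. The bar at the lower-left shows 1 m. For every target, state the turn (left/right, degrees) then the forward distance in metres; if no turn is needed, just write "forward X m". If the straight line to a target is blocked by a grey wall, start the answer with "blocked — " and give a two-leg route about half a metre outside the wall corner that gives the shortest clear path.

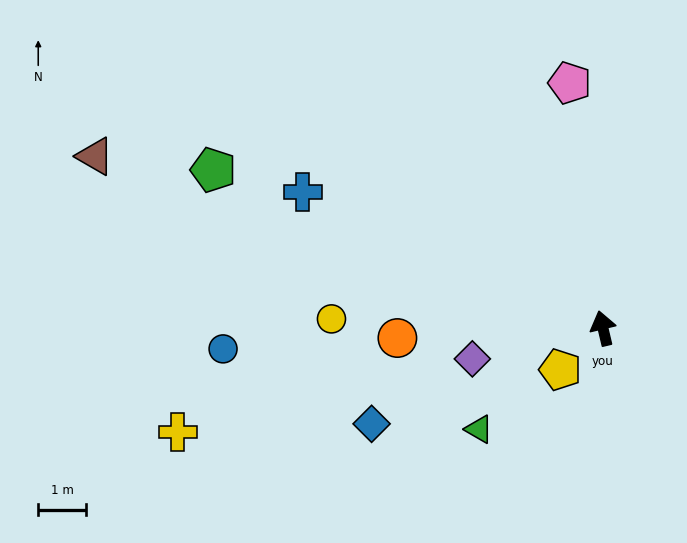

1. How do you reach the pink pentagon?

turn right 6°, forward 5.2 m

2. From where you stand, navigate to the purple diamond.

turn left 90°, forward 2.8 m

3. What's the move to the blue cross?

turn left 52°, forward 6.9 m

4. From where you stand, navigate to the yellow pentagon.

turn left 121°, forward 1.2 m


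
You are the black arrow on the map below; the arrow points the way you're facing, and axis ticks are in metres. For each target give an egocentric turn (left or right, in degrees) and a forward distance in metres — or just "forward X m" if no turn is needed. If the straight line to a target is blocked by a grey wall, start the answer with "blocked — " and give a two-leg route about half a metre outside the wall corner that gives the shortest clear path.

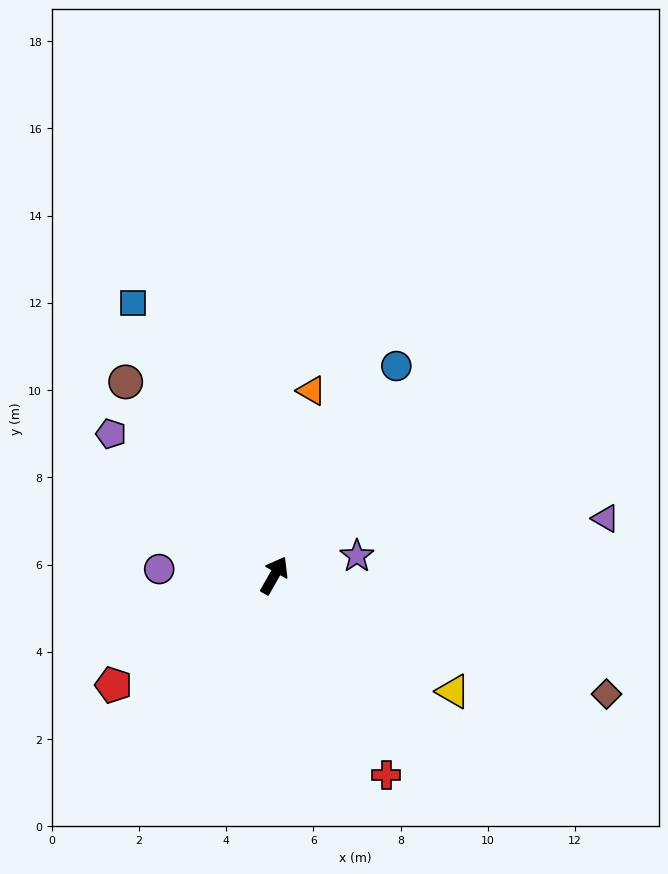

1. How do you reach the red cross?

turn right 121°, forward 5.3 m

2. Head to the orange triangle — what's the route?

turn left 18°, forward 4.3 m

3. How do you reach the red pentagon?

turn left 154°, forward 4.5 m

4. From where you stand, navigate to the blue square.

turn left 57°, forward 7.0 m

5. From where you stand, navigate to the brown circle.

turn left 67°, forward 5.6 m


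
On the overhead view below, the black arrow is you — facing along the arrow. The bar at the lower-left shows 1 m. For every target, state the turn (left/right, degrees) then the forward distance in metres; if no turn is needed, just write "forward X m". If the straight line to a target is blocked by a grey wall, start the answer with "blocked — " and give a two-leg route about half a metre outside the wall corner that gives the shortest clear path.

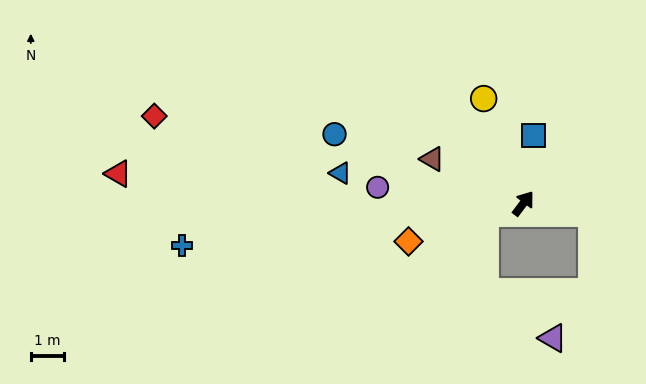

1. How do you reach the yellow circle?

turn left 58°, forward 3.4 m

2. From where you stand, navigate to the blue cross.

turn left 134°, forward 10.4 m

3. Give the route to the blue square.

turn left 28°, forward 2.1 m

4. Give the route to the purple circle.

turn left 121°, forward 4.4 m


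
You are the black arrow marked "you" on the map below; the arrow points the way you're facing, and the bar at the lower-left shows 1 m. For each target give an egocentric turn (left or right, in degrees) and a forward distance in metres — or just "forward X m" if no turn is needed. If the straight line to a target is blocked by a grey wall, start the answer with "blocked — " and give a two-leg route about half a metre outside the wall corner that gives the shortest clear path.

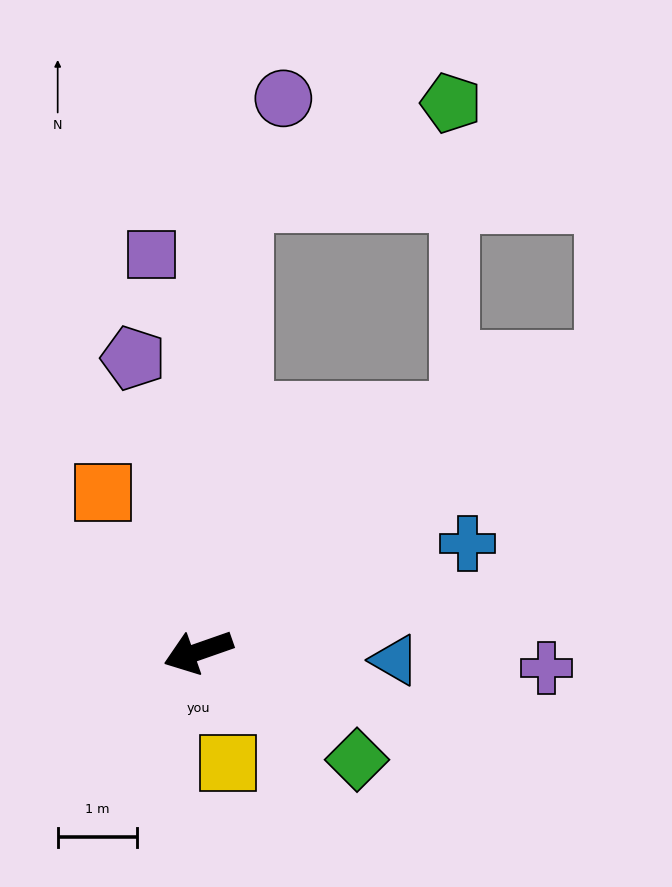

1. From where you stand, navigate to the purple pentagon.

turn right 97°, forward 3.8 m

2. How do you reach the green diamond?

turn left 126°, forward 2.4 m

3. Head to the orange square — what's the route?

turn right 78°, forward 2.3 m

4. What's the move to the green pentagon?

blocked — turn right 114°, forward 5.8 m, then turn right 61°, forward 2.9 m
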